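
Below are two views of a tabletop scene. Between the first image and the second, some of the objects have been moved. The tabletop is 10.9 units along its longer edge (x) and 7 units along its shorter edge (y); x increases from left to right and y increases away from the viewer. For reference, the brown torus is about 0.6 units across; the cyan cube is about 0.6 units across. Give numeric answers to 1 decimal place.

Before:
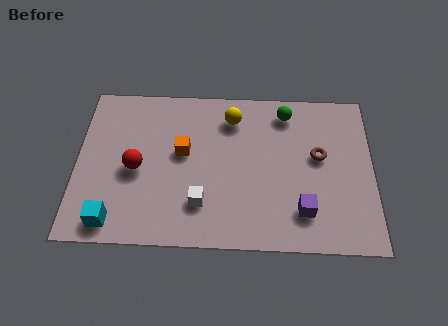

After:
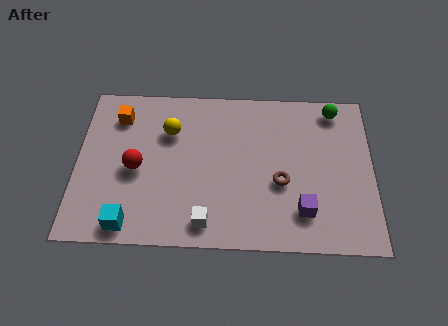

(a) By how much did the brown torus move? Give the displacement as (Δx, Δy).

(-1.4, -1.2)

The brown torus started near (8.9, 4.0) and ended near (7.5, 2.8).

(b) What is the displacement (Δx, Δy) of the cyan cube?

(0.6, -0.1)

From the two frames, the cyan cube sits at roughly (1.4, 0.9) before and (2.0, 0.8) after.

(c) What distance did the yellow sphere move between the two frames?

2.4

From (5.7, 5.6) to (3.4, 4.9), the yellow sphere covered √(2.3² + 0.7²) ≈ 2.4 units.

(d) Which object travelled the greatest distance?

the orange cube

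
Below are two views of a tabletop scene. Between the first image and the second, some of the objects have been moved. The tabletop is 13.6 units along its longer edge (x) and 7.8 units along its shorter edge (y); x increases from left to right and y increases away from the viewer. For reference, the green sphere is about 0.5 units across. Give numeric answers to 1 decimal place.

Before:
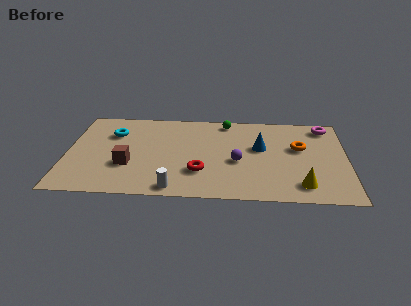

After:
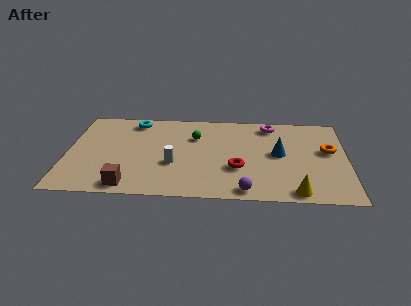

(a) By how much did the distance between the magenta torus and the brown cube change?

-1.5

They were about 10.4 units apart before and 8.9 after — 1.5 units closer together.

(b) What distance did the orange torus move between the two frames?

1.4

From (11.3, 4.7) to (12.7, 4.5), the orange torus covered √(1.4² + 0.2²) ≈ 1.4 units.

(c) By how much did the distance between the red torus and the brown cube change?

+2.0

The distance was about 3.5 in the first image and 5.5 in the second, so they moved 2.0 units further apart.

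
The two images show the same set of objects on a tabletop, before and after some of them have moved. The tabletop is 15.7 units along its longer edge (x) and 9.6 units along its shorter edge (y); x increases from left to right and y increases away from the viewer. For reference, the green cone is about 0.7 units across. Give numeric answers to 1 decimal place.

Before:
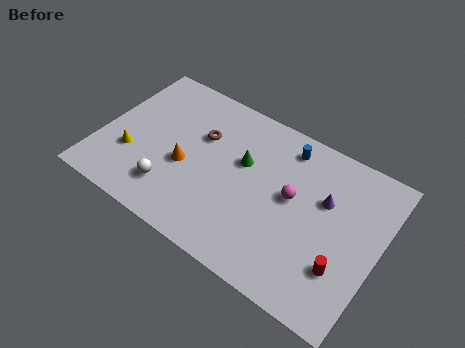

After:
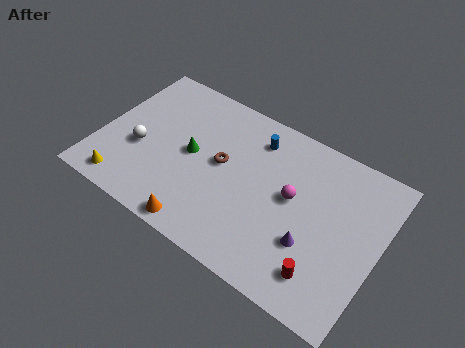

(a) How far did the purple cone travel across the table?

2.9

From (12.5, 6.1) to (12.2, 3.2), the purple cone covered √(0.3² + 2.9²) ≈ 2.9 units.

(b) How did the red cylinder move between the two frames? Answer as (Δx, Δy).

(-0.9, -0.9)

The red cylinder was at about (14.0, 2.8) and moved to about (13.1, 1.9).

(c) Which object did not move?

the magenta sphere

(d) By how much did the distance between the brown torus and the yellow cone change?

+1.6

They were about 4.7 units apart before and 6.3 after — 1.6 units further apart.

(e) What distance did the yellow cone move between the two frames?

2.0

The yellow cone was near (1.9, 3.2) before and (1.9, 1.2) after, so it travelled √(0.0² + 2.0²) ≈ 2.0 units.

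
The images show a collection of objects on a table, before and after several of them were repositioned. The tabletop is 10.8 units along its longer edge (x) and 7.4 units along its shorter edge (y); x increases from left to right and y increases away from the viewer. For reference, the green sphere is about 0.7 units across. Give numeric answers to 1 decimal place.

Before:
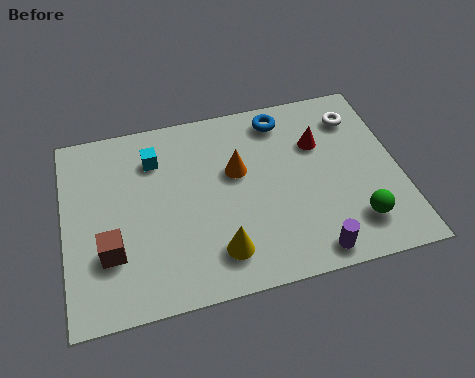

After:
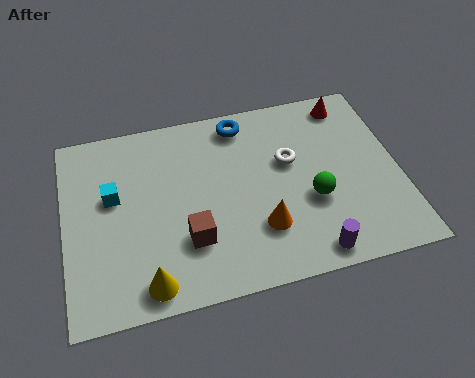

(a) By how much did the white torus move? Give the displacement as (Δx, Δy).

(-2.3, -1.3)

The white torus was at about (9.6, 5.8) and moved to about (7.3, 4.5).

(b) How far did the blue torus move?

1.3

From (7.2, 6.3) to (5.9, 6.4), the blue torus covered √(1.3² + 0.1²) ≈ 1.3 units.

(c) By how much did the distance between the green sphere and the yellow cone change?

+1.3

Before: roughly 4.4 units apart; after: 5.7. That's 1.3 units further apart.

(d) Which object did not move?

the purple cylinder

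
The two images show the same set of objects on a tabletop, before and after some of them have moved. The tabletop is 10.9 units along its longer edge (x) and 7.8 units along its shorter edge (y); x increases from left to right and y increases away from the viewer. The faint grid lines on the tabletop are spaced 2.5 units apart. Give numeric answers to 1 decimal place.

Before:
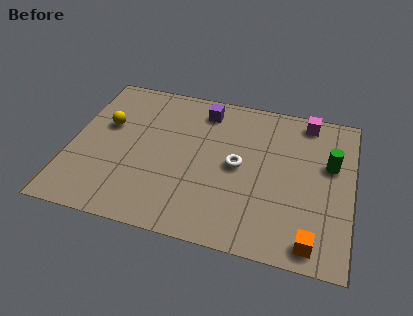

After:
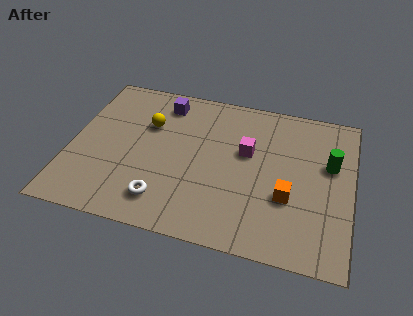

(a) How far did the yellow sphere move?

1.6

From (1.3, 4.8) to (2.9, 5.2), the yellow sphere covered √(1.6² + 0.4²) ≈ 1.6 units.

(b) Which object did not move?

the green cylinder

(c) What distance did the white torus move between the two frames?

3.6

The white torus was near (6.5, 3.9) before and (3.8, 1.5) after, so it travelled √(2.7² + 2.4²) ≈ 3.6 units.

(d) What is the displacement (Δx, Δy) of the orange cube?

(-1.0, 1.9)

The orange cube was at about (9.5, 0.9) and moved to about (8.5, 2.8).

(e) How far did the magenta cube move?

3.1

From (9.0, 6.9) to (6.8, 4.7), the magenta cube covered √(2.2² + 2.2²) ≈ 3.1 units.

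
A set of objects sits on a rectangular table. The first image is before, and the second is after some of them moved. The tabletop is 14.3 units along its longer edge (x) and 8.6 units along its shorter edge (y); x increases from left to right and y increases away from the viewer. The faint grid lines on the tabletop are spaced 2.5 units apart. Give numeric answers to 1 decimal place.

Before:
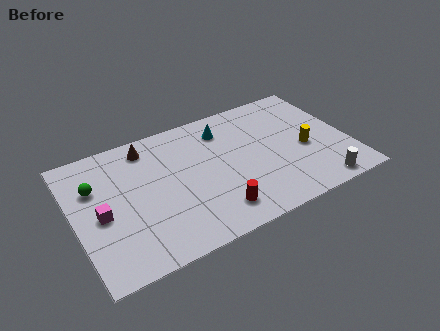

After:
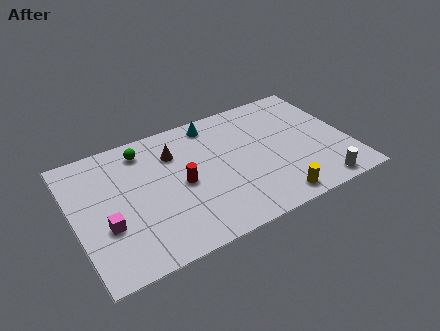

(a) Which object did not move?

the white cylinder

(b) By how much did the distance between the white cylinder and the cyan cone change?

+0.9

Before: roughly 7.2 units apart; after: 8.1. That's 0.9 units further apart.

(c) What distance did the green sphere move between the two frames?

3.0

From (1.2, 5.8) to (3.9, 7.2), the green sphere covered √(2.7² + 1.4²) ≈ 3.0 units.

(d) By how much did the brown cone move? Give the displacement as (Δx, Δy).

(1.3, -1.0)

From the two frames, the brown cone sits at roughly (4.1, 7.3) before and (5.4, 6.3) after.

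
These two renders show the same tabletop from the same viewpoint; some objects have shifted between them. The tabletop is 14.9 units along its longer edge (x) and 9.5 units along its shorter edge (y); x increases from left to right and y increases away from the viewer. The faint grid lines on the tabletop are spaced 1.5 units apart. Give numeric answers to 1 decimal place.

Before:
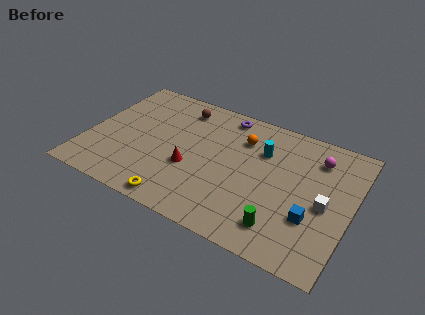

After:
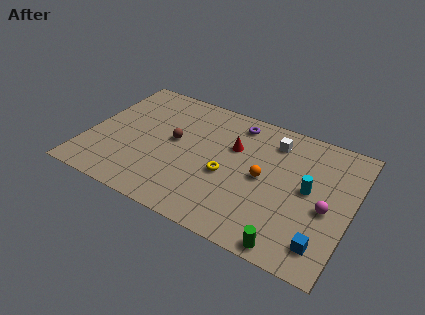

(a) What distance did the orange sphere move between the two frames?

2.7

From (8.5, 7.0) to (10.0, 4.7), the orange sphere covered √(1.5² + 2.3²) ≈ 2.7 units.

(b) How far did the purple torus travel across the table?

0.8

The purple torus moved from about (7.3, 8.4) to (8.0, 8.1), a distance of √(0.7² + 0.3²) ≈ 0.8.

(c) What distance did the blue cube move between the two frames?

1.6

From (12.9, 3.1) to (13.7, 1.7), the blue cube covered √(0.8² + 1.4²) ≈ 1.6 units.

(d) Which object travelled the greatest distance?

the white cube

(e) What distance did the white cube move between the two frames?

4.7

From (13.5, 4.3) to (10.2, 7.6), the white cube covered √(3.3² + 3.3²) ≈ 4.7 units.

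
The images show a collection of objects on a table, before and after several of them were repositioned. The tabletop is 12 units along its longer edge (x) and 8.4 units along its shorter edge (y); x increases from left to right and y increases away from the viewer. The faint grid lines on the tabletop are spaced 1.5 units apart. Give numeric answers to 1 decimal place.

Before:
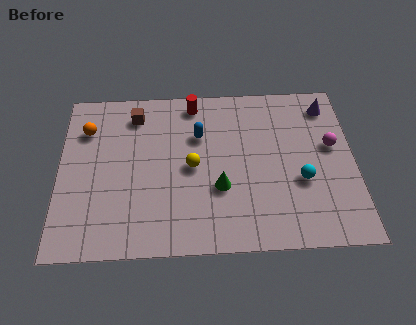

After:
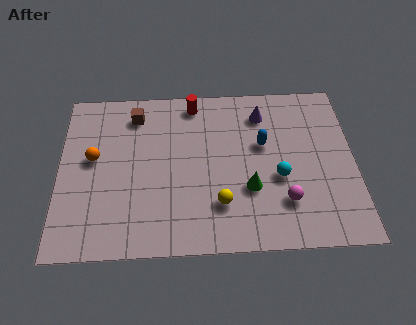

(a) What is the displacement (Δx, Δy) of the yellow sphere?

(1.1, -1.9)

From the two frames, the yellow sphere sits at roughly (5.4, 4.1) before and (6.5, 2.2) after.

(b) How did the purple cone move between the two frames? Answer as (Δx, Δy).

(-2.7, -0.3)

The purple cone was at about (11.0, 7.0) and moved to about (8.3, 6.7).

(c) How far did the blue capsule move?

2.7

The blue capsule moved from about (5.7, 5.7) to (8.3, 5.1), a distance of √(2.6² + 0.6²) ≈ 2.7.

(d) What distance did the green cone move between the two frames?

1.2

From (6.5, 3.0) to (7.7, 2.9), the green cone covered √(1.2² + 0.1²) ≈ 1.2 units.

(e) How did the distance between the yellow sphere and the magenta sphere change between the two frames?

-3.2

The distance was about 5.8 in the first image and 2.6 in the second, so they moved 3.2 units closer together.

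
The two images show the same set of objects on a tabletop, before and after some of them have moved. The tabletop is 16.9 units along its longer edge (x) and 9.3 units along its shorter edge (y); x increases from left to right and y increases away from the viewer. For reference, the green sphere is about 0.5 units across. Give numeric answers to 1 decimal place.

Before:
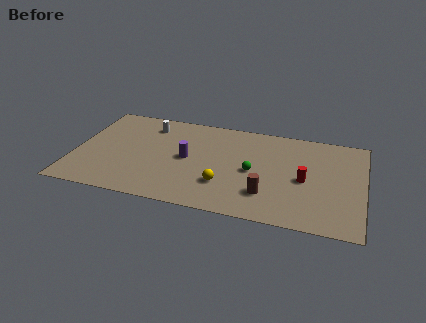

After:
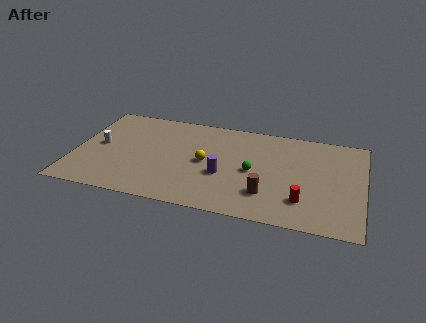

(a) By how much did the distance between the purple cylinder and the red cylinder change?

-2.0

The distance was about 6.9 in the first image and 4.9 in the second, so they moved 2.0 units closer together.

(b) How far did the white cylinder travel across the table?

3.8

The white cylinder was near (4.1, 7.5) before and (1.4, 4.8) after, so it travelled √(2.7² + 2.7²) ≈ 3.8 units.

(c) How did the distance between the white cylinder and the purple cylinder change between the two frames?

+3.7

They were about 3.8 units apart before and 7.5 after — 3.7 units further apart.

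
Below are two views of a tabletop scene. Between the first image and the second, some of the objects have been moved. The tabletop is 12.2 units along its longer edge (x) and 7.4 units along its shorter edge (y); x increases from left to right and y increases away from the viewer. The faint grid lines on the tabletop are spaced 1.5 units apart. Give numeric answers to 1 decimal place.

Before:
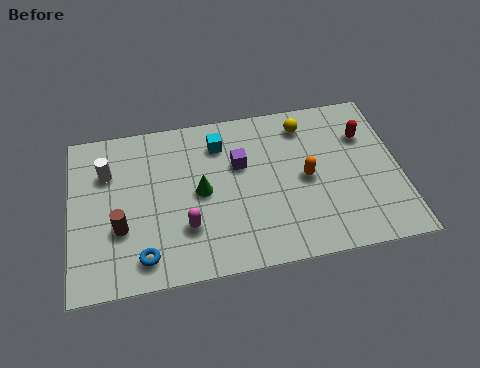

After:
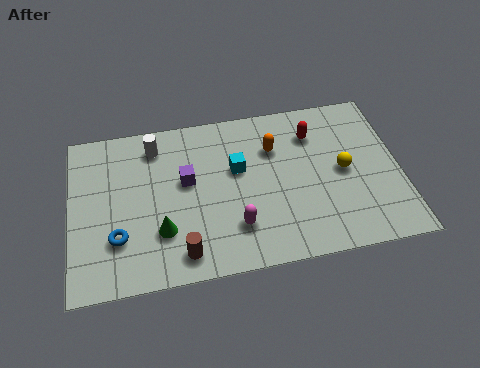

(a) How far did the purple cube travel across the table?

2.0

The purple cube moved from about (6.3, 4.7) to (4.3, 4.3), a distance of √(2.0² + 0.4²) ≈ 2.0.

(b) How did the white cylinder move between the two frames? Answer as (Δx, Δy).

(1.8, 0.9)

The white cylinder was at about (1.4, 5.2) and moved to about (3.2, 6.1).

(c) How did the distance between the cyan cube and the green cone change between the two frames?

+1.5

The distance was about 2.2 in the first image and 3.7 in the second, so they moved 1.5 units further apart.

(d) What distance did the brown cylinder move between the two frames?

2.7

The brown cylinder was near (1.8, 2.6) before and (4.0, 1.1) after, so it travelled √(2.2² + 1.5²) ≈ 2.7 units.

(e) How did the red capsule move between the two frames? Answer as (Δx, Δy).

(-1.9, 0.4)

From the two frames, the red capsule sits at roughly (11.0, 5.2) before and (9.1, 5.6) after.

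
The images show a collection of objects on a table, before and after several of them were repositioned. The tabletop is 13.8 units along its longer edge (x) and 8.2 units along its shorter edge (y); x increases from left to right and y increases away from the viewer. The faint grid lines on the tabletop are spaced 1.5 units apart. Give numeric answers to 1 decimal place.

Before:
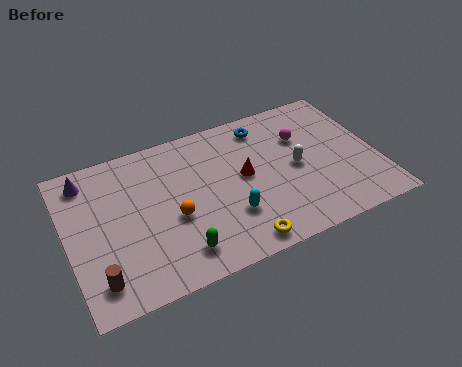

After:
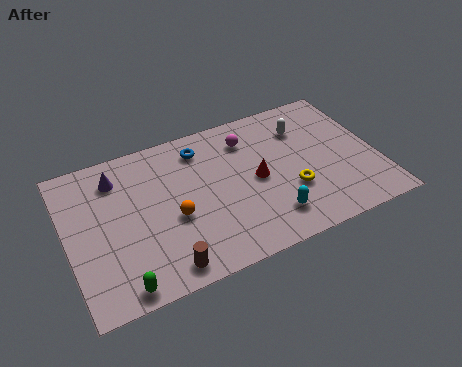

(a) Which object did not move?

the orange sphere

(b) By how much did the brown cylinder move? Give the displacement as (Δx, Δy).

(2.8, -0.5)

The brown cylinder started near (1.1, 1.5) and ended near (3.9, 1.0).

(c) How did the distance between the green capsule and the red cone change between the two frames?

+2.8

The distance was about 4.4 in the first image and 7.2 in the second, so they moved 2.8 units further apart.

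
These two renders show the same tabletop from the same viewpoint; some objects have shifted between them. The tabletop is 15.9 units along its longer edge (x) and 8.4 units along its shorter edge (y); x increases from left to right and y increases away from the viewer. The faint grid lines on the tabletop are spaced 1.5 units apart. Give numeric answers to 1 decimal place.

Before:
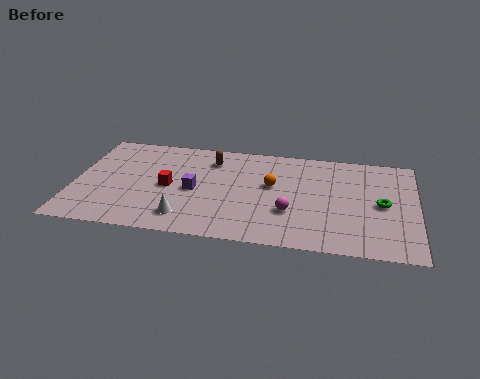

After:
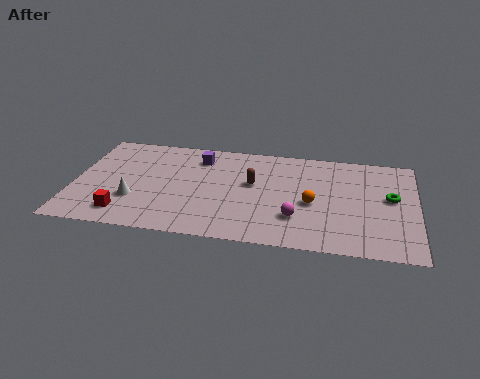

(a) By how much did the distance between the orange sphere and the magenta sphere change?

-0.8

Before: roughly 2.3 units apart; after: 1.5. That's 0.8 units closer together.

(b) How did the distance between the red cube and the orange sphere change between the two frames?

+4.0

They were about 4.9 units apart before and 8.9 after — 4.0 units further apart.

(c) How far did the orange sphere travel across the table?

2.2

The orange sphere was near (9.2, 4.9) before and (11.1, 3.7) after, so it travelled √(1.9² + 1.2²) ≈ 2.2 units.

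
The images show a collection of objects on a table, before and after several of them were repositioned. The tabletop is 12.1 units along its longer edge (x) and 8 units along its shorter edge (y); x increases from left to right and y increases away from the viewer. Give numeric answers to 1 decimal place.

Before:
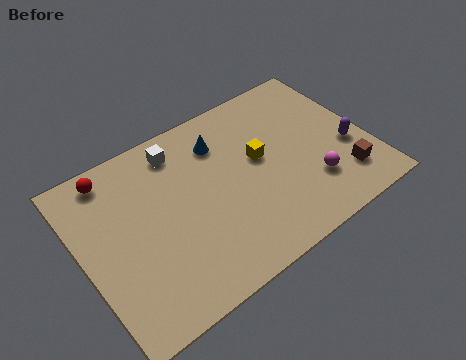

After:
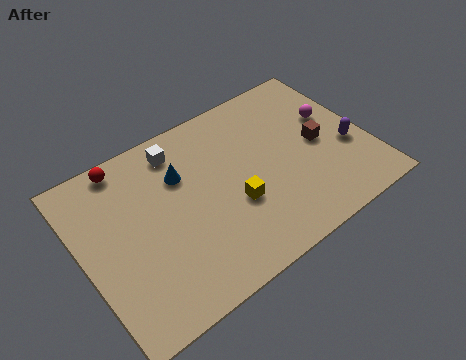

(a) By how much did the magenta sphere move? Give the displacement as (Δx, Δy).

(1.5, 2.7)

The magenta sphere started near (9.4, 2.2) and ended near (10.9, 4.9).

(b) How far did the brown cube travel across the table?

2.2

The brown cube moved from about (10.7, 1.8) to (10.1, 3.9), a distance of √(0.6² + 2.1²) ≈ 2.2.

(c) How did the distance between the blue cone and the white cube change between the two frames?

-0.6

They were about 1.8 units apart before and 1.2 after — 0.6 units closer together.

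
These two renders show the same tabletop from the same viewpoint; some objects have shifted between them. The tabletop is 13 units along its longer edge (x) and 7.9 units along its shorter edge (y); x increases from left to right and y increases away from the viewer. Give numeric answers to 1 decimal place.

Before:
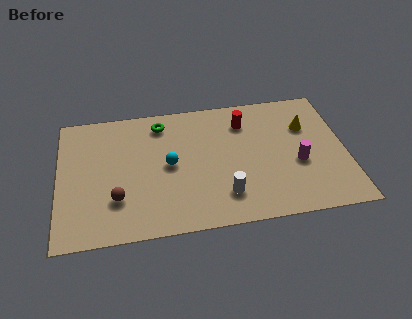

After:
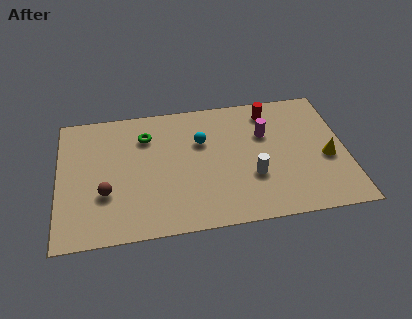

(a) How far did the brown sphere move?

0.6

The brown sphere moved from about (2.6, 2.3) to (2.1, 2.7), a distance of √(0.5² + 0.4²) ≈ 0.6.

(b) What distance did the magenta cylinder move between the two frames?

2.4

The magenta cylinder was near (10.8, 3.2) before and (9.4, 5.2) after, so it travelled √(1.4² + 2.0²) ≈ 2.4 units.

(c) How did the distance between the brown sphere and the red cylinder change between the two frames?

+1.5

The distance was about 7.0 in the first image and 8.5 in the second, so they moved 1.5 units further apart.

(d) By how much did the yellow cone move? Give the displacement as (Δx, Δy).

(0.8, -2.1)

From the two frames, the yellow cone sits at roughly (11.3, 5.4) before and (12.1, 3.3) after.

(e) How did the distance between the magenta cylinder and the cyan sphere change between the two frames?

-3.0

They were about 5.9 units apart before and 2.9 after — 3.0 units closer together.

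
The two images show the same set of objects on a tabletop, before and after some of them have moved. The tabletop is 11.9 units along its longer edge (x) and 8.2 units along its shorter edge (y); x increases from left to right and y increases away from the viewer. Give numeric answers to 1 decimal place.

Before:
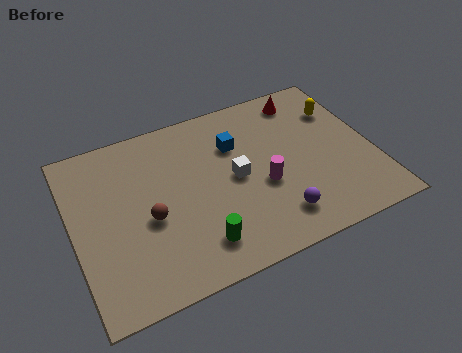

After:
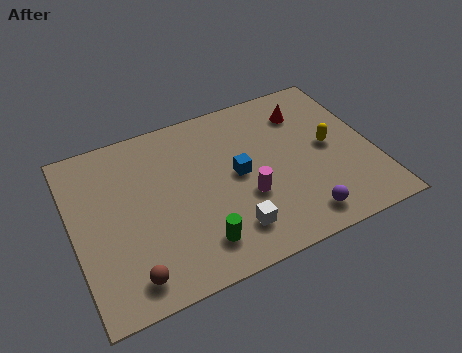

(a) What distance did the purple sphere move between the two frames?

1.0

The purple sphere moved from about (7.7, 1.6) to (8.6, 1.2), a distance of √(0.9² + 0.4²) ≈ 1.0.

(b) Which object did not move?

the green cylinder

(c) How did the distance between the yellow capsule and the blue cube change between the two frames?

-0.6

They were about 4.3 units apart before and 3.7 after — 0.6 units closer together.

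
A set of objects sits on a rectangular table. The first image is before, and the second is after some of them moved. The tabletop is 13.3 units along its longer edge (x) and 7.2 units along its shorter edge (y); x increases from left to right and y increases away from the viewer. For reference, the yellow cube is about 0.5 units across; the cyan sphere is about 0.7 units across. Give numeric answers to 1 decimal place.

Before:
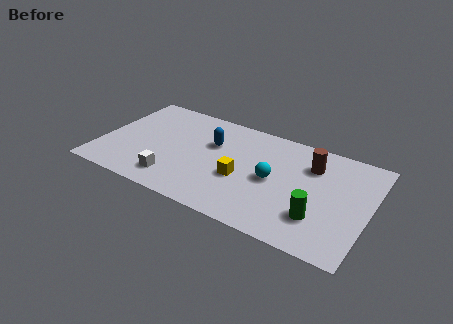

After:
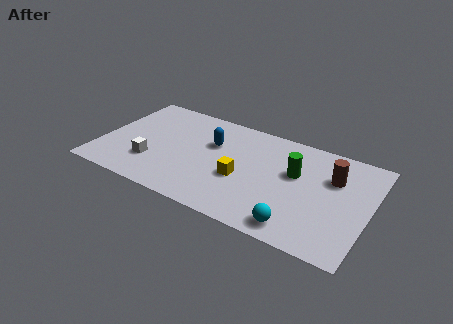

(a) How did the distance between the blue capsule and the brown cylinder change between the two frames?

+1.1

Before: roughly 4.9 units apart; after: 6.0. That's 1.1 units further apart.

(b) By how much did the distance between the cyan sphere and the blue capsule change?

+2.6

They were about 3.4 units apart before and 6.0 after — 2.6 units further apart.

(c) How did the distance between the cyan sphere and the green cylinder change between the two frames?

+0.6

Before: roughly 2.8 units apart; after: 3.4. That's 0.6 units further apart.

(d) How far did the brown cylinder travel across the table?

1.2

From (10.3, 5.3) to (11.4, 4.9), the brown cylinder covered √(1.1² + 0.4²) ≈ 1.2 units.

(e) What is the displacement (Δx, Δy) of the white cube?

(-1.2, 0.7)

The white cube was at about (3.9, 1.4) and moved to about (2.7, 2.1).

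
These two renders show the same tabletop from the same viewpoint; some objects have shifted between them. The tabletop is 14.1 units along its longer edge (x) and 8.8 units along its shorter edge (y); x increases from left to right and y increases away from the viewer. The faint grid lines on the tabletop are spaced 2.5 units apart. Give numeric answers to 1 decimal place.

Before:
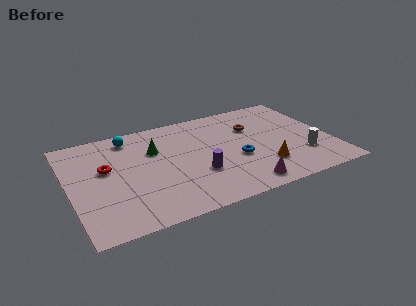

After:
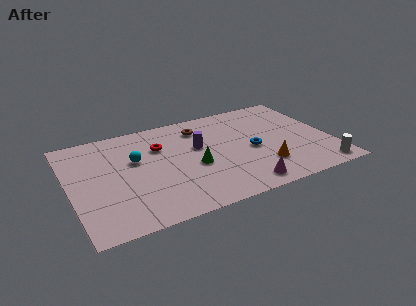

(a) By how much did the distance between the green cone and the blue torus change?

-1.6

They were about 4.8 units apart before and 3.2 after — 1.6 units closer together.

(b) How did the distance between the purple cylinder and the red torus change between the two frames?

-3.0

The distance was about 5.2 in the first image and 2.2 in the second, so they moved 3.0 units closer together.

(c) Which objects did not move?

the orange cone and the magenta cone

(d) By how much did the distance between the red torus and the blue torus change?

-1.9

The distance was about 7.1 in the first image and 5.2 in the second, so they moved 1.9 units closer together.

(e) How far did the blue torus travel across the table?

1.0

From (8.9, 3.5) to (9.8, 4.0), the blue torus covered √(0.9² + 0.5²) ≈ 1.0 units.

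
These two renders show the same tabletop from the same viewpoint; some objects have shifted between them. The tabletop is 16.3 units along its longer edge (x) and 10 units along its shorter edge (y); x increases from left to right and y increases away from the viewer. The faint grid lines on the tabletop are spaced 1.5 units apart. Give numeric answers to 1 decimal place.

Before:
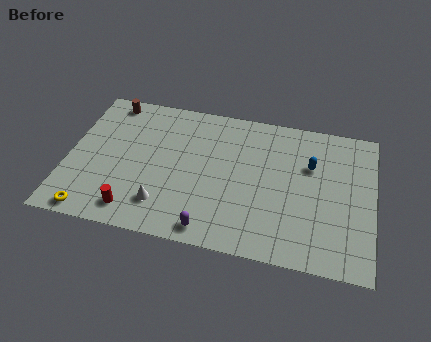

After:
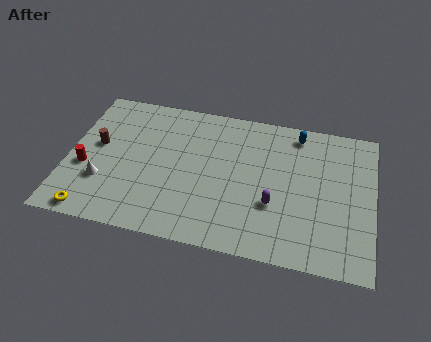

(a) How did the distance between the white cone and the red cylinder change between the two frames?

-0.4

The distance was about 1.7 in the first image and 1.3 in the second, so they moved 0.4 units closer together.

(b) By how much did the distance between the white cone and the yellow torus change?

-1.7

The distance was about 3.9 in the first image and 2.2 in the second, so they moved 1.7 units closer together.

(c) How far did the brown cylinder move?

3.3

The brown cylinder was near (1.9, 8.9) before and (1.5, 5.6) after, so it travelled √(0.4² + 3.3²) ≈ 3.3 units.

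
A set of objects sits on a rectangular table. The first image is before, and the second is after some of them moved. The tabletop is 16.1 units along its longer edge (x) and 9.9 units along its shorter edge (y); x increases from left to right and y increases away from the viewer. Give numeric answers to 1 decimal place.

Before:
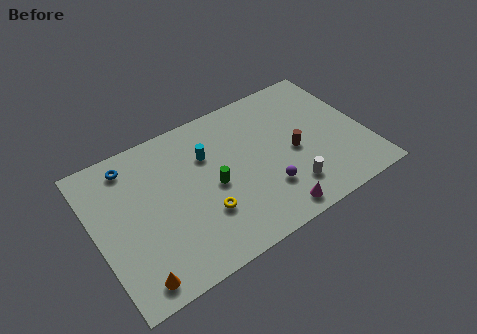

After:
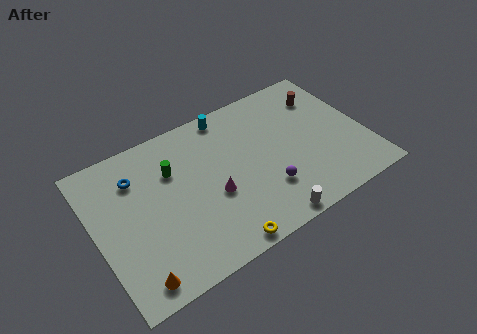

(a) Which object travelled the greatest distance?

the magenta cone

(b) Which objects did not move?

the orange cone and the purple sphere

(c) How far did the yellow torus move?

2.4

The yellow torus was near (6.1, 3.1) before and (6.6, 0.8) after, so it travelled √(0.5² + 2.3²) ≈ 2.4 units.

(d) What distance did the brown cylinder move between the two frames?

3.8

The brown cylinder moved from about (11.8, 4.5) to (14.2, 7.5), a distance of √(2.4² + 3.0²) ≈ 3.8.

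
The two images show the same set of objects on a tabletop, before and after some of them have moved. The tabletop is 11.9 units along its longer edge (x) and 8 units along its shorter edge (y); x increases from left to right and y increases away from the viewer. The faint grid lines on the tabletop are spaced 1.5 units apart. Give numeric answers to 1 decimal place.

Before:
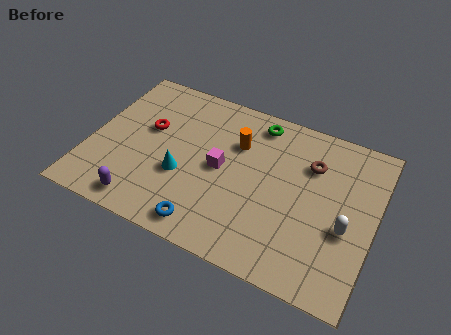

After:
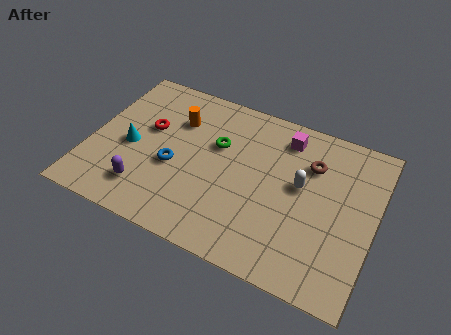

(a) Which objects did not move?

the red torus and the brown torus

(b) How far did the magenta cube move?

3.5

The magenta cube moved from about (5.5, 4.0) to (7.9, 6.6), a distance of √(2.4² + 2.6²) ≈ 3.5.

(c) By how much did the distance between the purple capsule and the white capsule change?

-1.7

Before: roughly 8.5 units apart; after: 6.8. That's 1.7 units closer together.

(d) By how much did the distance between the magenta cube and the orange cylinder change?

+3.0

Before: roughly 1.6 units apart; after: 4.6. That's 3.0 units further apart.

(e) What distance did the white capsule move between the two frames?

2.4

The white capsule was near (10.8, 3.2) before and (8.8, 4.5) after, so it travelled √(2.0² + 1.3²) ≈ 2.4 units.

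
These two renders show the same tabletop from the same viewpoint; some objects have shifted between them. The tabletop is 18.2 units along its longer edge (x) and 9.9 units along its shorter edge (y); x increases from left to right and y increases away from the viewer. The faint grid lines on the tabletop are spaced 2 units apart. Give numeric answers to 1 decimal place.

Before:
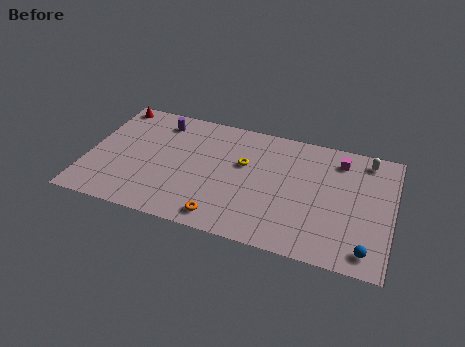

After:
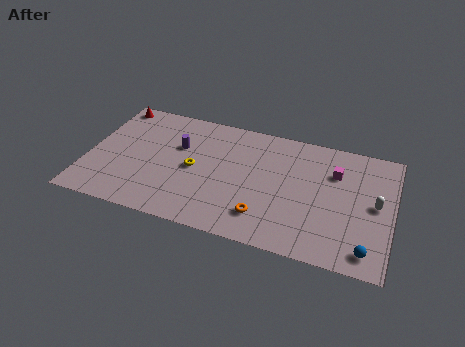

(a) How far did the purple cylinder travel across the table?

2.2

The purple cylinder moved from about (4.0, 8.2) to (5.3, 6.4), a distance of √(1.3² + 1.8²) ≈ 2.2.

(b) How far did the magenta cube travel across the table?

1.1

The magenta cube was near (14.9, 8.1) before and (14.7, 7.0) after, so it travelled √(0.2² + 1.1²) ≈ 1.1 units.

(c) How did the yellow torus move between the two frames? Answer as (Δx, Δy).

(-2.9, -1.3)

The yellow torus started near (9.3, 6.1) and ended near (6.4, 4.8).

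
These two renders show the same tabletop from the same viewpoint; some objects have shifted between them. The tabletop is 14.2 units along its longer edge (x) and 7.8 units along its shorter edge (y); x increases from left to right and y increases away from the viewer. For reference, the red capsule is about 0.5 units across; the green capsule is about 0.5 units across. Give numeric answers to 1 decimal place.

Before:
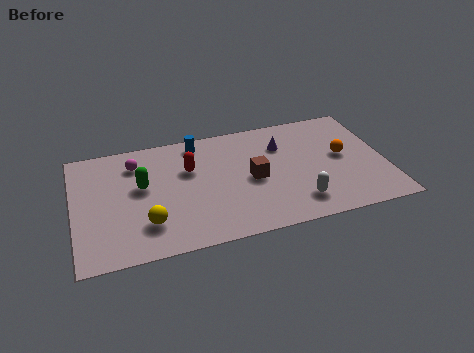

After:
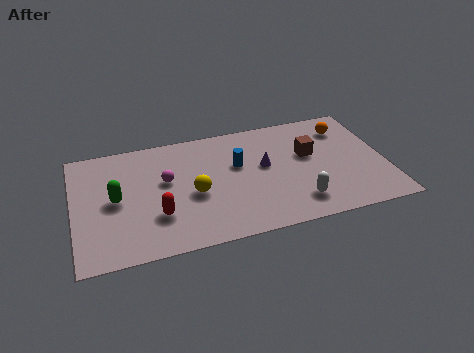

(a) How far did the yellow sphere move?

2.6

The yellow sphere was near (3.2, 2.0) before and (5.4, 3.4) after, so it travelled √(2.2² + 1.4²) ≈ 2.6 units.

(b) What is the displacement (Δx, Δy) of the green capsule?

(-1.2, -0.6)

The green capsule was at about (3.1, 4.5) and moved to about (1.9, 3.9).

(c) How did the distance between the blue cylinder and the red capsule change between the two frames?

+2.7

Before: roughly 1.8 units apart; after: 4.5. That's 2.7 units further apart.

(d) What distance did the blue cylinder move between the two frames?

2.6

From (5.8, 6.8) to (7.5, 4.8), the blue cylinder covered √(1.7² + 2.0²) ≈ 2.6 units.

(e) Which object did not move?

the white capsule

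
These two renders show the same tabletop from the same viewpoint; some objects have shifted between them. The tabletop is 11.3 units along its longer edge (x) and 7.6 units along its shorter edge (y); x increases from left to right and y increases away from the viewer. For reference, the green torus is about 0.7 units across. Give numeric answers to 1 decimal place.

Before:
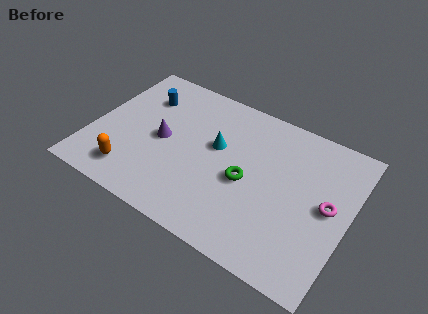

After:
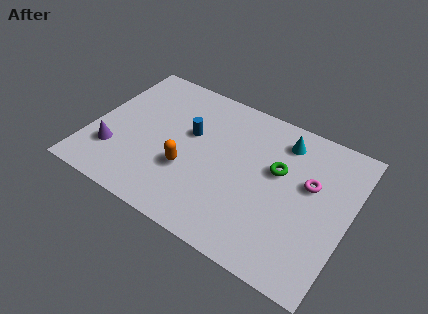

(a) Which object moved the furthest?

the cyan cone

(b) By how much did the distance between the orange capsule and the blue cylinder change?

-2.3

They were about 4.2 units apart before and 1.9 after — 2.3 units closer together.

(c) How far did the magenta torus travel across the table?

1.1

From (10.4, 3.9) to (9.5, 4.6), the magenta torus covered √(0.9² + 0.7²) ≈ 1.1 units.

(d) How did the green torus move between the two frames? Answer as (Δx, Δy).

(1.2, 1.2)

The green torus started near (6.9, 3.4) and ended near (8.1, 4.6).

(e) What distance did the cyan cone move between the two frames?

3.2

The cyan cone was near (5.4, 4.5) before and (8.1, 6.2) after, so it travelled √(2.7² + 1.7²) ≈ 3.2 units.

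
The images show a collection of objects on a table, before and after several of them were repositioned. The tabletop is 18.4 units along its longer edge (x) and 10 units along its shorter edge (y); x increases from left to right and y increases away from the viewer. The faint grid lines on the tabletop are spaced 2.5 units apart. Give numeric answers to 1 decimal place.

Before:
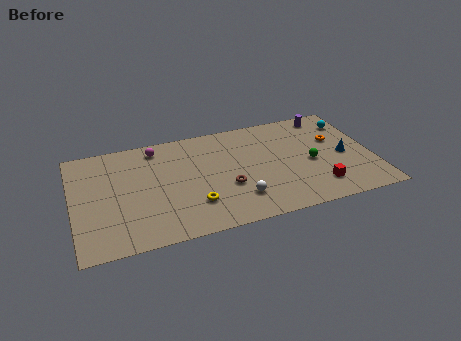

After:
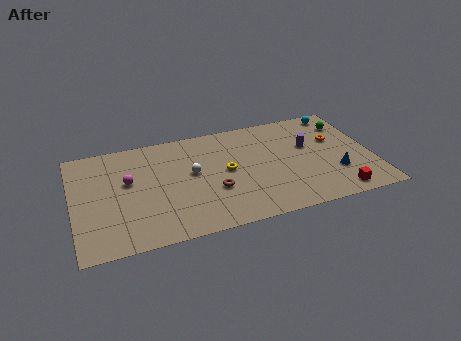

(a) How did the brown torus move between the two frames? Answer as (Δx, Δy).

(-0.8, -0.1)

From the two frames, the brown torus sits at roughly (9.3, 3.7) before and (8.5, 3.6) after.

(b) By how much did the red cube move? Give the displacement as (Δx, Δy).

(1.1, -0.9)

From the two frames, the red cube sits at roughly (14.8, 2.1) before and (15.9, 1.2) after.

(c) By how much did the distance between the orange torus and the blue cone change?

+1.5

Before: roughly 1.7 units apart; after: 3.2. That's 1.5 units further apart.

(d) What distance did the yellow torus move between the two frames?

3.3

From (7.2, 2.7) to (9.4, 5.2), the yellow torus covered √(2.2² + 2.5²) ≈ 3.3 units.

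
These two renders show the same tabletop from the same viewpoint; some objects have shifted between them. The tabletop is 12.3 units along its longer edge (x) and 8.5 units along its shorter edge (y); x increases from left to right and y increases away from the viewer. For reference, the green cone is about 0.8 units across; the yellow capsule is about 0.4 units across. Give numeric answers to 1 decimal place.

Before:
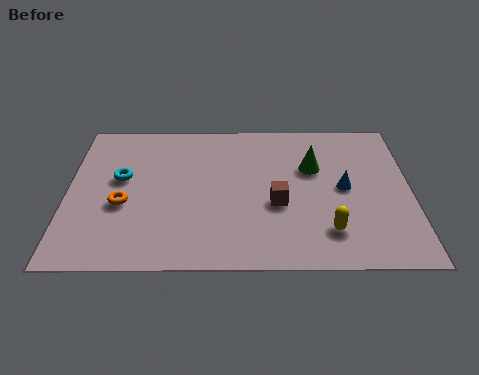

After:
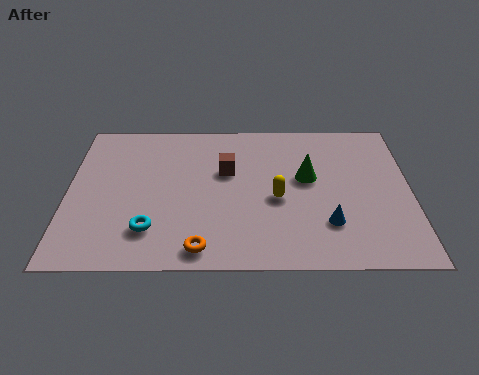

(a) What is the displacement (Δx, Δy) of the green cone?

(-0.2, -0.6)

From the two frames, the green cone sits at roughly (8.8, 5.5) before and (8.6, 4.9) after.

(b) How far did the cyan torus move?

3.1

From (1.9, 4.9) to (3.0, 2.0), the cyan torus covered √(1.1² + 2.9²) ≈ 3.1 units.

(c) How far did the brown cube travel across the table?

2.6

The brown cube was near (7.5, 3.4) before and (5.7, 5.3) after, so it travelled √(1.8² + 1.9²) ≈ 2.6 units.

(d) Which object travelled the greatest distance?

the orange torus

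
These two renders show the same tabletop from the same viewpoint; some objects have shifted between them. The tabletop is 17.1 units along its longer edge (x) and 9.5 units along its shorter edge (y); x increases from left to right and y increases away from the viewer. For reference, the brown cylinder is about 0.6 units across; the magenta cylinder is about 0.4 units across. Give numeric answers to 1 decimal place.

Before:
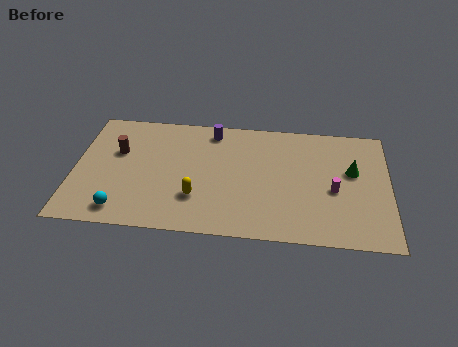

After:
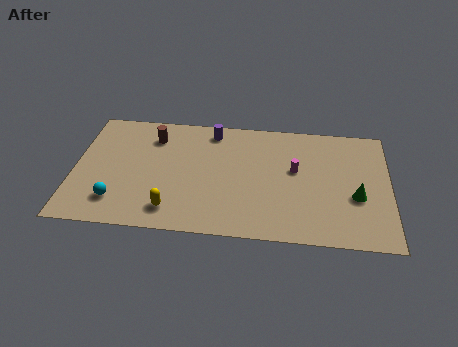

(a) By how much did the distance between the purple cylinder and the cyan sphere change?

-0.4

The distance was about 8.3 in the first image and 7.9 in the second, so they moved 0.4 units closer together.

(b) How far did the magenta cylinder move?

2.5

From (14.1, 4.1) to (12.0, 5.5), the magenta cylinder covered √(2.1² + 1.4²) ≈ 2.5 units.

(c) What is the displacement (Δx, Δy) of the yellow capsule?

(-1.3, -1.1)

From the two frames, the yellow capsule sits at roughly (6.7, 2.8) before and (5.4, 1.7) after.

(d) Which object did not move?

the purple cylinder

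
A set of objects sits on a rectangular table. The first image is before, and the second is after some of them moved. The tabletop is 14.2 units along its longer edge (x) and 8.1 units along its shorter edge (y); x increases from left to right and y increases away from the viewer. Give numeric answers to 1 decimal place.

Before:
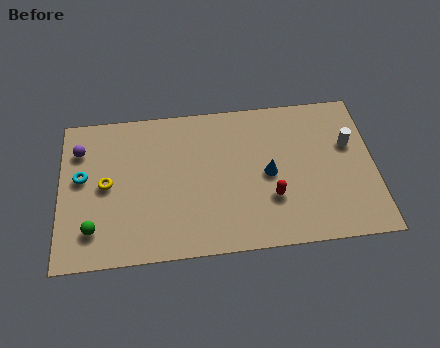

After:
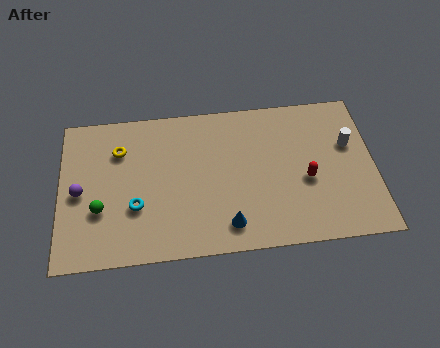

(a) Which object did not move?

the white cylinder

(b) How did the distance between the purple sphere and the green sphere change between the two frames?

-3.0

Before: roughly 4.3 units apart; after: 1.3. That's 3.0 units closer together.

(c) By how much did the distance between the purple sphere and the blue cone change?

-1.8

The distance was about 8.8 in the first image and 7.0 in the second, so they moved 1.8 units closer together.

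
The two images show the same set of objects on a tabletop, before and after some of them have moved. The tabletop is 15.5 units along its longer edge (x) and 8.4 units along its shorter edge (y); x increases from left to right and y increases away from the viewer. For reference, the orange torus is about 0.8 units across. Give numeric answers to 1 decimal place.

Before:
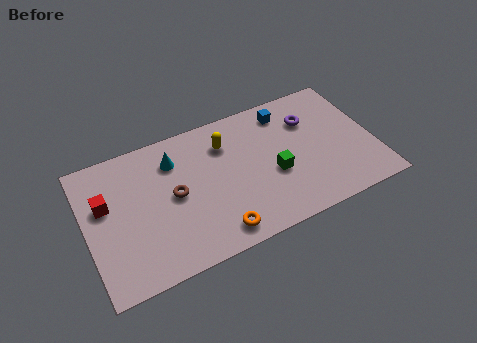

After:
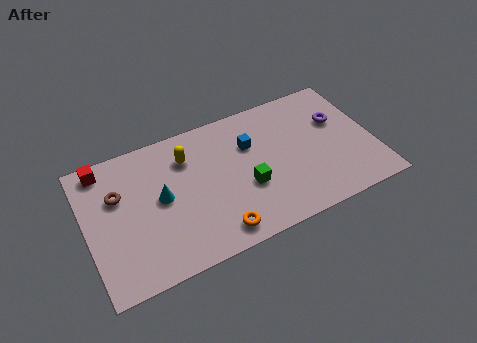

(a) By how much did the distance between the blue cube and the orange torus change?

-2.2

Before: roughly 7.3 units apart; after: 5.1. That's 2.2 units closer together.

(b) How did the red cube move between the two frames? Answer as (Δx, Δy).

(0.1, 2.2)

The red cube was at about (1.1, 5.2) and moved to about (1.2, 7.4).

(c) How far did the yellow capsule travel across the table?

2.1

From (7.7, 6.3) to (5.6, 6.3), the yellow capsule covered √(2.1² + 0.0²) ≈ 2.1 units.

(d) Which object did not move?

the orange torus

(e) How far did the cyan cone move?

2.2

From (4.9, 6.4) to (4.0, 4.4), the cyan cone covered √(0.9² + 2.0²) ≈ 2.2 units.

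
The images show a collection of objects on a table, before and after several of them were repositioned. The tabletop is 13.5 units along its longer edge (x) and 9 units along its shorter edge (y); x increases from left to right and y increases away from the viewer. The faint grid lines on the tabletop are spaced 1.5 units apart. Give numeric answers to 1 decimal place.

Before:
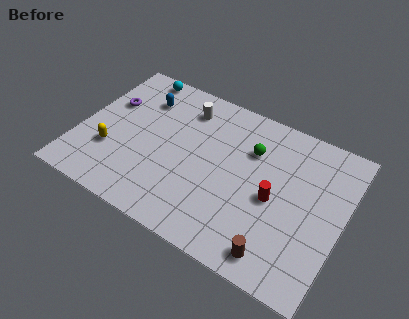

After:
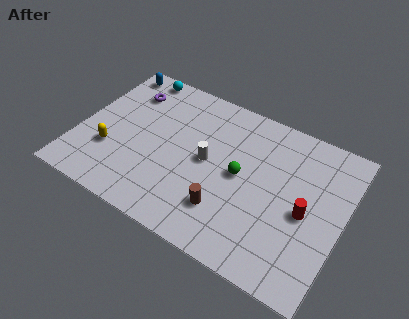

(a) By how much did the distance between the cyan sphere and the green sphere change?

+0.4

They were about 6.7 units apart before and 7.1 after — 0.4 units further apart.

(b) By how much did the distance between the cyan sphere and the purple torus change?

-1.3

They were about 2.6 units apart before and 1.3 after — 1.3 units closer together.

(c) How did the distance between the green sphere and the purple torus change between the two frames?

-0.7

Before: roughly 7.4 units apart; after: 6.7. That's 0.7 units closer together.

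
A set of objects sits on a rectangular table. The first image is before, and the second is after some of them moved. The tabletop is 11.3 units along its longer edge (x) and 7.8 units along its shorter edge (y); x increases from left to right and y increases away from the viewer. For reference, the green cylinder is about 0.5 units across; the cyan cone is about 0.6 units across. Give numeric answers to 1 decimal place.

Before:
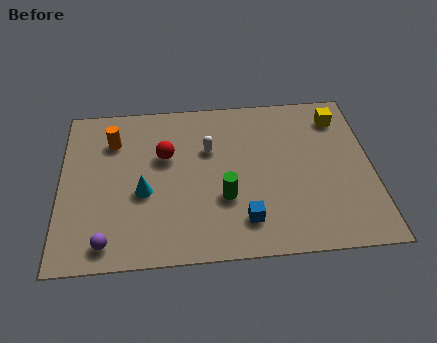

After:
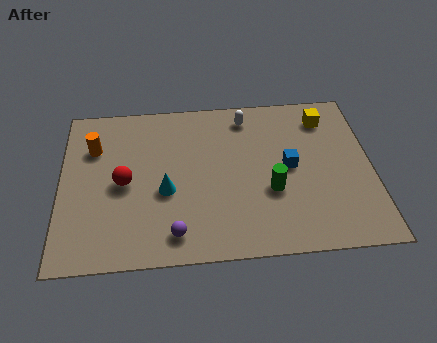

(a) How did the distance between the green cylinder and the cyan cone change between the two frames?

+0.9

Before: roughly 2.9 units apart; after: 3.8. That's 0.9 units further apart.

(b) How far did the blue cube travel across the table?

2.9

The blue cube moved from about (6.6, 1.6) to (8.3, 4.0), a distance of √(1.7² + 2.4²) ≈ 2.9.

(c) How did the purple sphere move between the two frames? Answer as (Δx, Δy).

(2.4, 0.2)

The purple sphere started near (1.7, 1.0) and ended near (4.1, 1.2).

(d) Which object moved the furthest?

the blue cube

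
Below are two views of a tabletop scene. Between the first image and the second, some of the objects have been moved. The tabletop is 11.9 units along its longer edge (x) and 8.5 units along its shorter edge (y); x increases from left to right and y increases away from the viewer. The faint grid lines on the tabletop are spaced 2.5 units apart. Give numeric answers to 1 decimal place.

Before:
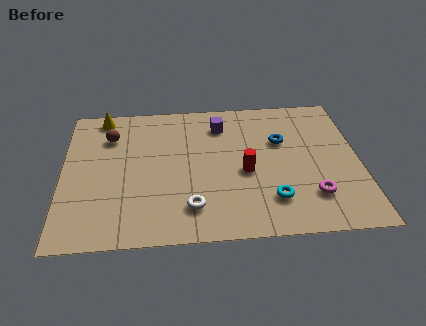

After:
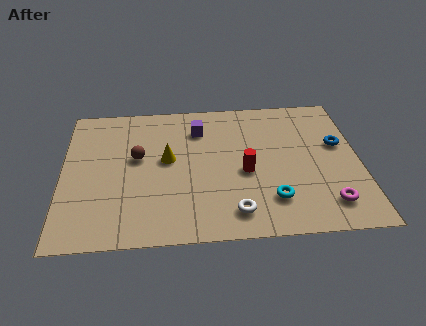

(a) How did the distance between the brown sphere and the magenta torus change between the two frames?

-0.8

Before: roughly 9.0 units apart; after: 8.2. That's 0.8 units closer together.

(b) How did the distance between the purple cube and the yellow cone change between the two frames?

-2.7

The distance was about 4.9 in the first image and 2.2 in the second, so they moved 2.7 units closer together.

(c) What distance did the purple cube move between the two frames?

0.9

The purple cube was near (6.4, 6.7) before and (5.5, 6.5) after, so it travelled √(0.9² + 0.2²) ≈ 0.9 units.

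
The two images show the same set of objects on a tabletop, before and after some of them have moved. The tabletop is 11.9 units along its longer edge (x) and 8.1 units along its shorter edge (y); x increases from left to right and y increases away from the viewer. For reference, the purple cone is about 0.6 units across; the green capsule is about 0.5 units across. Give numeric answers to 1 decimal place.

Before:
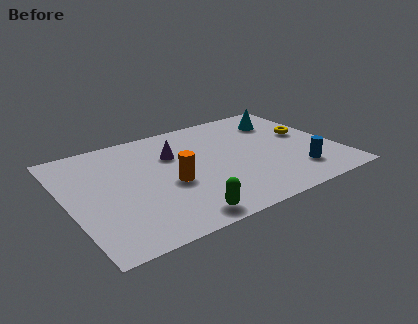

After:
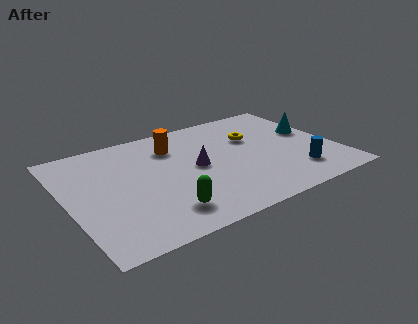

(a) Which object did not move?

the blue cylinder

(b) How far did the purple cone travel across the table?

1.6

The purple cone moved from about (4.9, 5.5) to (5.7, 4.1), a distance of √(0.8² + 1.4²) ≈ 1.6.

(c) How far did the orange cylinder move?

2.8

The orange cylinder moved from about (4.4, 3.4) to (5.0, 6.1), a distance of √(0.6² + 2.7²) ≈ 2.8.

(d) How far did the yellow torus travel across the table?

2.4

The yellow torus was near (10.8, 4.6) before and (8.5, 5.3) after, so it travelled √(2.3² + 0.7²) ≈ 2.4 units.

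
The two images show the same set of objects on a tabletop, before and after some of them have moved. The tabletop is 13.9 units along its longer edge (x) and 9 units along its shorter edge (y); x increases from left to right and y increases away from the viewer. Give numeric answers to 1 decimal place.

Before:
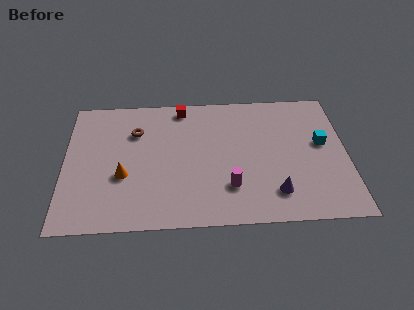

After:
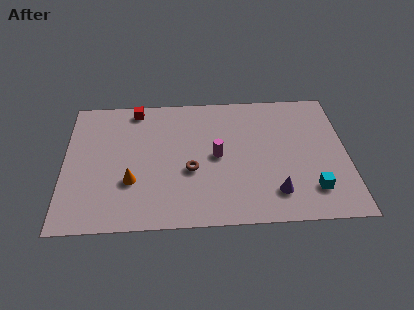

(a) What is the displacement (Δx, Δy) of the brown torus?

(2.7, -2.8)

The brown torus was at about (3.5, 6.4) and moved to about (6.2, 3.6).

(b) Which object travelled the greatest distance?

the brown torus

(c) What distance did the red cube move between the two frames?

2.3

The red cube moved from about (5.8, 8.0) to (3.5, 8.0), a distance of √(2.3² + 0.0²) ≈ 2.3.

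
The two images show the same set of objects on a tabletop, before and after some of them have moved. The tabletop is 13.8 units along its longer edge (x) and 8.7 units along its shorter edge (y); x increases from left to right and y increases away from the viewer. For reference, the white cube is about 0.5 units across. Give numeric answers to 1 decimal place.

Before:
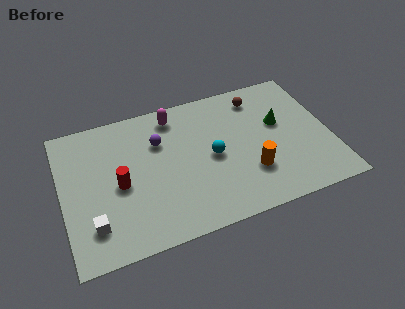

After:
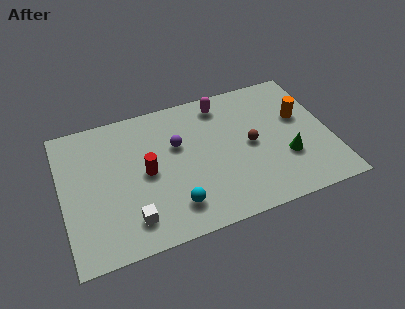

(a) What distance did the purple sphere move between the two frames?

1.0

The purple sphere moved from about (5.1, 6.0) to (6.0, 5.5), a distance of √(0.9² + 0.5²) ≈ 1.0.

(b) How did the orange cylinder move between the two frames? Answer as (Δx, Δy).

(2.9, 2.7)

The orange cylinder was at about (9.5, 2.6) and moved to about (12.4, 5.3).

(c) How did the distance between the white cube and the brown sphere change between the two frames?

-3.5

Before: roughly 10.4 units apart; after: 6.9. That's 3.5 units closer together.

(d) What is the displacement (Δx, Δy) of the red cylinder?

(1.4, 0.3)

From the two frames, the red cylinder sits at roughly (2.9, 4.0) before and (4.3, 4.3) after.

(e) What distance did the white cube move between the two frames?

1.9

From (1.4, 2.0) to (3.3, 1.7), the white cube covered √(1.9² + 0.3²) ≈ 1.9 units.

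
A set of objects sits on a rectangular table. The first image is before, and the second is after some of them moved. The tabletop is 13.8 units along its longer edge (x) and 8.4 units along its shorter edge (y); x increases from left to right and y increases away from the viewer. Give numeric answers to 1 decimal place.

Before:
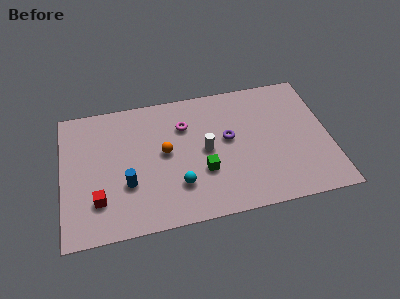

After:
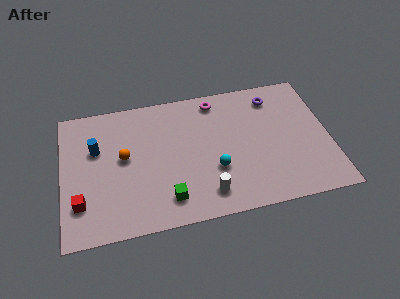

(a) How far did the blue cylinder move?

2.9

The blue cylinder moved from about (3.3, 2.9) to (1.8, 5.4), a distance of √(1.5² + 2.5²) ≈ 2.9.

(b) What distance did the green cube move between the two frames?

2.3

The green cube moved from about (7.2, 2.9) to (5.3, 1.6), a distance of √(1.9² + 1.3²) ≈ 2.3.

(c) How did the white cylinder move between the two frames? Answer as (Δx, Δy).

(-0.1, -2.7)

The white cylinder started near (7.4, 4.2) and ended near (7.3, 1.5).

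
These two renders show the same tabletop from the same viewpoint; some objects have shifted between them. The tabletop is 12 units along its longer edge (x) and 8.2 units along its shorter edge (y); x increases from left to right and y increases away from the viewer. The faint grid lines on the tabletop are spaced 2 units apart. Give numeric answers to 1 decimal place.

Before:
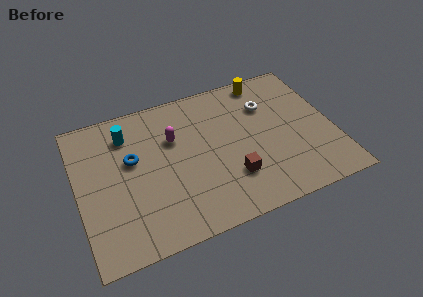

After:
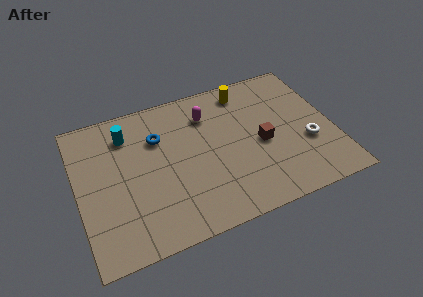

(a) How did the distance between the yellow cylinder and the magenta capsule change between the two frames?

-2.9

They were about 5.0 units apart before and 2.1 after — 2.9 units closer together.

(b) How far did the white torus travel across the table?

3.2

From (9.1, 5.8) to (10.7, 3.0), the white torus covered √(1.6² + 2.8²) ≈ 3.2 units.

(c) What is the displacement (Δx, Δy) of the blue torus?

(1.3, 0.8)

The blue torus started near (2.6, 4.9) and ended near (3.9, 5.7).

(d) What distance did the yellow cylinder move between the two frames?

1.0

The yellow cylinder moved from about (9.2, 7.3) to (8.2, 7.0), a distance of √(1.0² + 0.3²) ≈ 1.0.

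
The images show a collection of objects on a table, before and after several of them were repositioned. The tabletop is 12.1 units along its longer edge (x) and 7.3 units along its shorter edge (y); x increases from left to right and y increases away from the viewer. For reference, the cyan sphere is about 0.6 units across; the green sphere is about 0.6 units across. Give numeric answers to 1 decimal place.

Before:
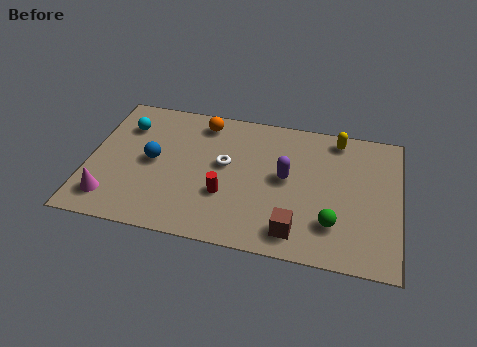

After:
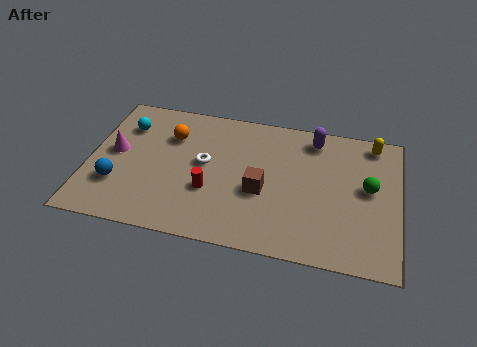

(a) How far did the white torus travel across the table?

0.8

The white torus was near (5.3, 4.1) before and (4.5, 4.0) after, so it travelled √(0.8² + 0.1²) ≈ 0.8 units.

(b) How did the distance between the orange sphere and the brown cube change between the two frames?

-2.0

The distance was about 6.3 in the first image and 4.3 in the second, so they moved 2.0 units closer together.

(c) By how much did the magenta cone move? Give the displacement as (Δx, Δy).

(0.0, 2.5)

The magenta cone was at about (1.0, 1.4) and moved to about (1.0, 3.9).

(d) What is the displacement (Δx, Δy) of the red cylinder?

(-0.6, 0.1)

From the two frames, the red cylinder sits at roughly (5.4, 2.5) before and (4.8, 2.6) after.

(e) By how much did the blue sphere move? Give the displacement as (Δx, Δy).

(-1.3, -1.5)

The blue sphere was at about (2.5, 3.7) and moved to about (1.2, 2.2).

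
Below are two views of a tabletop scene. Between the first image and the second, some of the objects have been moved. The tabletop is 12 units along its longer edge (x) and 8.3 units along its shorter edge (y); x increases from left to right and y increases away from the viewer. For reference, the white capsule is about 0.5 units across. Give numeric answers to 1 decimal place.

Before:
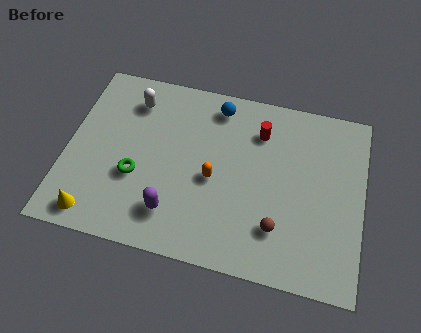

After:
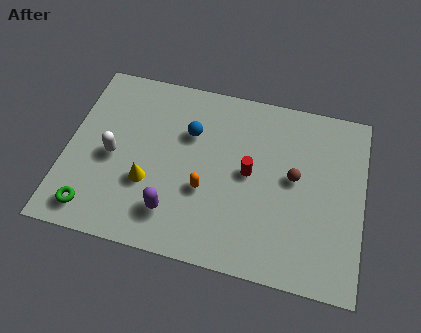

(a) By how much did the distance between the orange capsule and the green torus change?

+1.6

Before: roughly 3.2 units apart; after: 4.8. That's 1.6 units further apart.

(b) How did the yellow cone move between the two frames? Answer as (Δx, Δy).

(2.0, 1.9)

The yellow cone was at about (1.4, 1.0) and moved to about (3.4, 2.9).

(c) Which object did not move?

the purple capsule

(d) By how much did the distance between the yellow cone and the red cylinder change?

-4.0

The distance was about 8.2 in the first image and 4.2 in the second, so they moved 4.0 units closer together.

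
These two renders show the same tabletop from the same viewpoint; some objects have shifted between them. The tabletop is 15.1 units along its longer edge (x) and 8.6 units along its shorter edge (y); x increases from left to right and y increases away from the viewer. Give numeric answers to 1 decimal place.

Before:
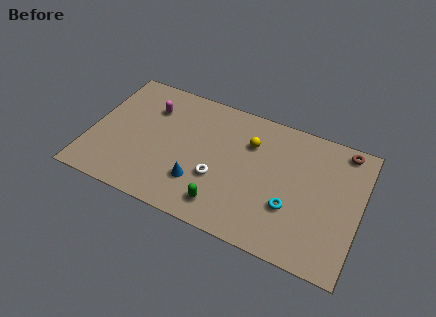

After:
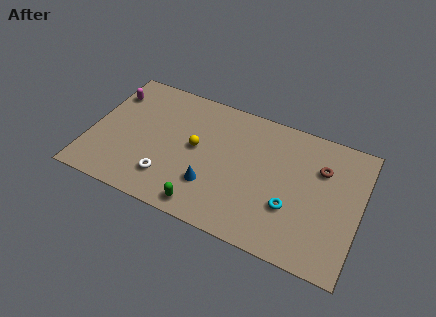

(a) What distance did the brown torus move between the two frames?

2.0

The brown torus was near (13.9, 7.7) before and (12.8, 6.0) after, so it travelled √(1.1² + 1.7²) ≈ 2.0 units.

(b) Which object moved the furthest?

the yellow sphere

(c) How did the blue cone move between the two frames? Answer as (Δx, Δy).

(0.7, 0.1)

The blue cone started near (6.3, 2.4) and ended near (7.0, 2.5).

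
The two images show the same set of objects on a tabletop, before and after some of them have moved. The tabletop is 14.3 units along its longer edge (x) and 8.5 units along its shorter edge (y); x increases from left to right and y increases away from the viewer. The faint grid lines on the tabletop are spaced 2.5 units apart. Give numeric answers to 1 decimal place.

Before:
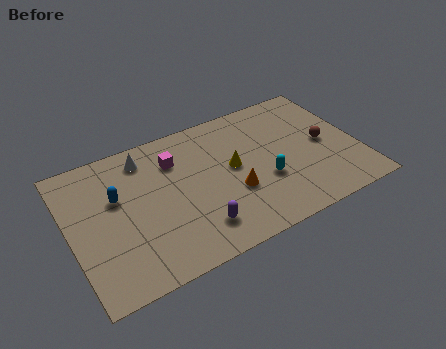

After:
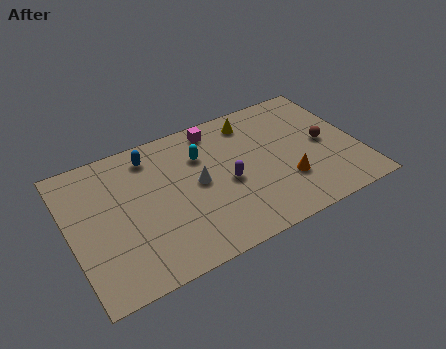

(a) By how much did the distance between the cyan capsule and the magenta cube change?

-3.5

Before: roughly 5.2 units apart; after: 1.7. That's 3.5 units closer together.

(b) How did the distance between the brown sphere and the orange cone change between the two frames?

-2.2

Before: roughly 4.9 units apart; after: 2.7. That's 2.2 units closer together.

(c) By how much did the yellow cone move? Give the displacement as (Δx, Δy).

(1.3, 2.5)

The yellow cone started near (8.1, 4.6) and ended near (9.4, 7.1).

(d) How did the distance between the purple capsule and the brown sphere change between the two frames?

-2.2

Before: roughly 7.2 units apart; after: 5.0. That's 2.2 units closer together.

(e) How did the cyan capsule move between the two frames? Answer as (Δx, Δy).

(-2.8, 2.9)

The cyan capsule was at about (9.5, 3.1) and moved to about (6.7, 6.0).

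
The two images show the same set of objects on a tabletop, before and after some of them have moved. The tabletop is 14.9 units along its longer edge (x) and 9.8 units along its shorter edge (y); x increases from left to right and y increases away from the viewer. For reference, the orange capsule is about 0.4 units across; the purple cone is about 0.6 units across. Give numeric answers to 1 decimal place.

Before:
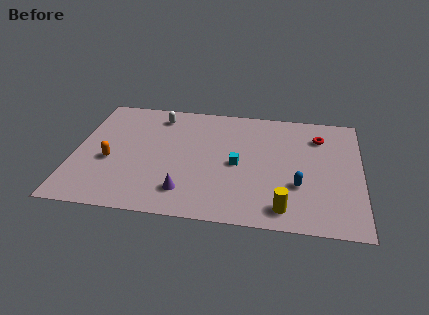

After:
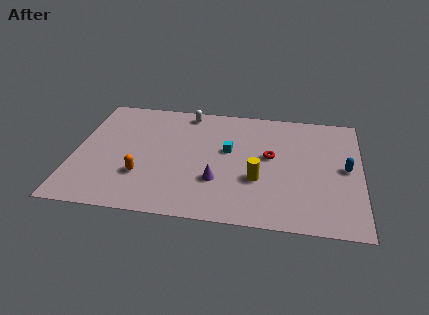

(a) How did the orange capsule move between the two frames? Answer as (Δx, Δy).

(1.7, -1.0)

From the two frames, the orange capsule sits at roughly (1.9, 4.0) before and (3.6, 3.0) after.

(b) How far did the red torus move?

3.2

From (12.7, 7.5) to (10.2, 5.5), the red torus covered √(2.5² + 2.0²) ≈ 3.2 units.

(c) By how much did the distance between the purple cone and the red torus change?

-5.1

They were about 8.7 units apart before and 3.6 after — 5.1 units closer together.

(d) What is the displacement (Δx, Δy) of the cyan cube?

(-0.5, 1.1)

The cyan cube started near (8.5, 4.6) and ended near (8.0, 5.7).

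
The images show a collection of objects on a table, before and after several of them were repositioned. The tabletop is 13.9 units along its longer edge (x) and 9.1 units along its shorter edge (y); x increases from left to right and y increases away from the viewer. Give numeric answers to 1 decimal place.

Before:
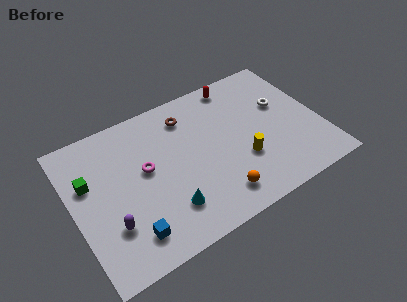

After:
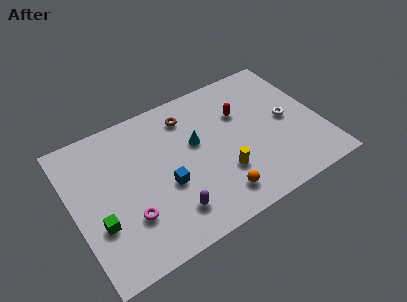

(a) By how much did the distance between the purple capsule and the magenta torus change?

-1.0

Before: roughly 3.3 units apart; after: 2.3. That's 1.0 units closer together.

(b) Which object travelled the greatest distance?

the cyan cone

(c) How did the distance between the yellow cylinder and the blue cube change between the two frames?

-3.5

Before: roughly 6.7 units apart; after: 3.2. That's 3.5 units closer together.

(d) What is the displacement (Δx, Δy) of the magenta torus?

(-1.3, -2.4)

The magenta torus started near (4.1, 5.1) and ended near (2.8, 2.7).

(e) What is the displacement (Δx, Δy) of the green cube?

(0.2, -2.7)

The green cube started near (1.0, 5.8) and ended near (1.2, 3.1).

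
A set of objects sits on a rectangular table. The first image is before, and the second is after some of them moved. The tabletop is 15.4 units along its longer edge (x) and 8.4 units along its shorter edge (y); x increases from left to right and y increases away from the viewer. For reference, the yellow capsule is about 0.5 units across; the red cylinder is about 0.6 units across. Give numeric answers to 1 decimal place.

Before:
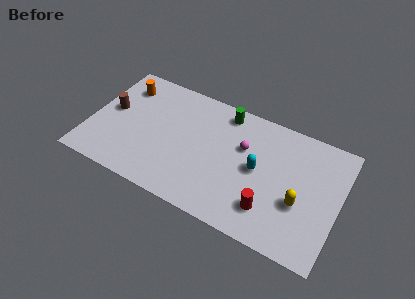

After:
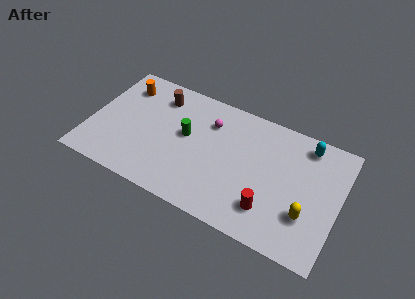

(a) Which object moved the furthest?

the cyan capsule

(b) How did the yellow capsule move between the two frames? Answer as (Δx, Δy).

(0.5, -0.6)

From the two frames, the yellow capsule sits at roughly (13.1, 3.2) before and (13.6, 2.6) after.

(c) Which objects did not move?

the orange cylinder and the red cylinder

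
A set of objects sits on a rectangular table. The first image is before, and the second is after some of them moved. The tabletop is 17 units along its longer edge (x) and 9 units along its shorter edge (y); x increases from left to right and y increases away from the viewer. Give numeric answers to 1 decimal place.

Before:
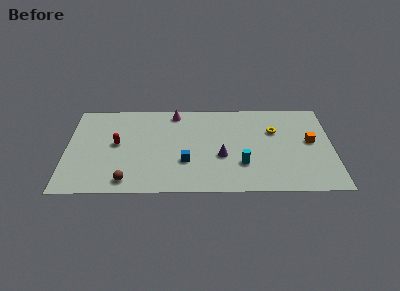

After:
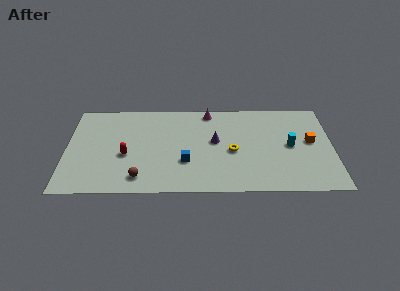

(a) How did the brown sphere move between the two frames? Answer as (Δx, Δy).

(0.8, 0.3)

The brown sphere started near (3.9, 1.2) and ended near (4.7, 1.5).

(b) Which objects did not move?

the blue cube and the orange cube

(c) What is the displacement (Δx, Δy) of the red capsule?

(0.6, -1.1)

From the two frames, the red capsule sits at roughly (3.2, 4.8) before and (3.8, 3.7) after.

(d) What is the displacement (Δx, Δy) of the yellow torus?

(-2.7, -2.0)

The yellow torus was at about (13.3, 6.0) and moved to about (10.6, 4.0).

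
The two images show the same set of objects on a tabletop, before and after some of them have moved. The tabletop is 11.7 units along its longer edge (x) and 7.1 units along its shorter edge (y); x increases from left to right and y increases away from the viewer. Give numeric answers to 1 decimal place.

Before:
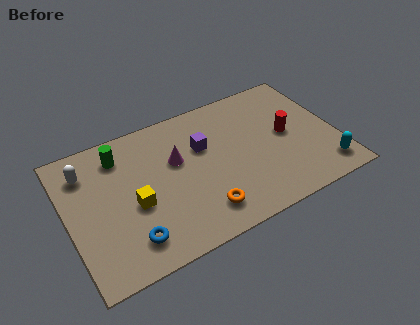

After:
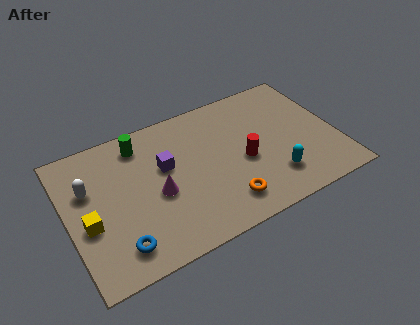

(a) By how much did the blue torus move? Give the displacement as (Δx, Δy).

(-0.5, -0.1)

The blue torus was at about (2.4, 1.4) and moved to about (1.9, 1.3).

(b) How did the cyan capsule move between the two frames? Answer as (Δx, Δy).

(-2.2, 0.5)

From the two frames, the cyan capsule sits at roughly (10.9, 1.2) before and (8.7, 1.7) after.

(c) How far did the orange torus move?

1.0

The orange torus was near (5.5, 1.4) before and (6.5, 1.4) after, so it travelled √(1.0² + 0.0²) ≈ 1.0 units.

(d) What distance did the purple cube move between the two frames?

1.7

The purple cube moved from about (6.0, 4.6) to (4.3, 4.3), a distance of √(1.7² + 0.3²) ≈ 1.7.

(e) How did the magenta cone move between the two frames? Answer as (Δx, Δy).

(-1.0, -1.3)

From the two frames, the magenta cone sits at roughly (4.8, 4.4) before and (3.8, 3.1) after.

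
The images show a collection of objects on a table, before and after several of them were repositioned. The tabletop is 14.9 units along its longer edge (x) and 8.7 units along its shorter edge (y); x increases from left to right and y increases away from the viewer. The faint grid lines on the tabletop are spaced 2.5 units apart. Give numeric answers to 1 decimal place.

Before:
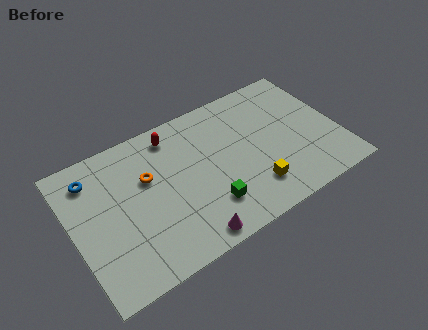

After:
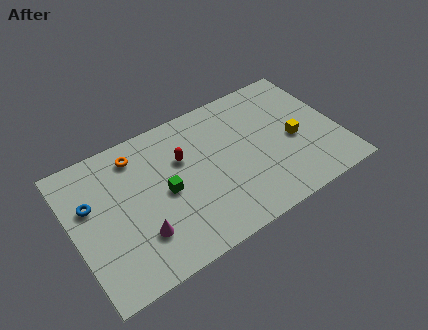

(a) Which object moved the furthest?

the yellow cube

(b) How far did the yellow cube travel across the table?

3.3

From (9.7, 2.0) to (12.4, 3.9), the yellow cube covered √(2.7² + 1.9²) ≈ 3.3 units.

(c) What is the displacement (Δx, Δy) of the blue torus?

(-0.3, -1.5)

The blue torus started near (1.4, 7.0) and ended near (1.1, 5.5).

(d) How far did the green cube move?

2.9

From (7.2, 2.2) to (5.1, 4.2), the green cube covered √(2.1² + 2.0²) ≈ 2.9 units.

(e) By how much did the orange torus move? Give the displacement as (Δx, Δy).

(-0.4, 1.7)

The orange torus started near (4.3, 5.5) and ended near (3.9, 7.2).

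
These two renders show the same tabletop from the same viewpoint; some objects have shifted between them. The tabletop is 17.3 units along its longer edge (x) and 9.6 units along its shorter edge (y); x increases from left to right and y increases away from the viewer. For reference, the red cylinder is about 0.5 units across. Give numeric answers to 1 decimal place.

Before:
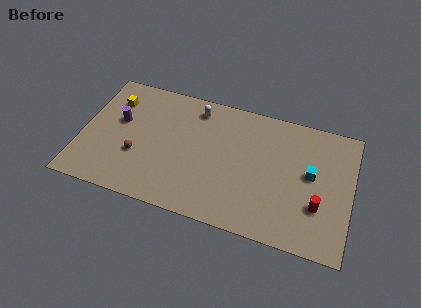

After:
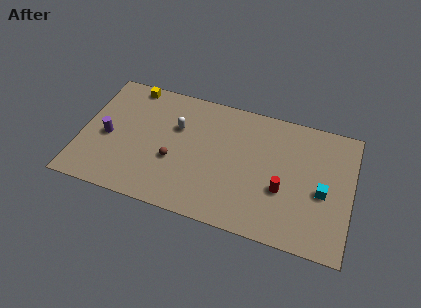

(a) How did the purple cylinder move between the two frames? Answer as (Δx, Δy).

(-0.6, -1.4)

The purple cylinder started near (2.3, 5.7) and ended near (1.7, 4.3).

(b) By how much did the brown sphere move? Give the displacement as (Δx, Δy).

(2.3, 0.3)

The brown sphere was at about (3.7, 3.4) and moved to about (6.0, 3.7).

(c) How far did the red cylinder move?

2.4

The red cylinder was near (15.3, 3.1) before and (13.0, 3.6) after, so it travelled √(2.3² + 0.5²) ≈ 2.4 units.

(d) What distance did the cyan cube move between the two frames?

1.4

From (14.7, 5.3) to (15.5, 4.2), the cyan cube covered √(0.8² + 1.1²) ≈ 1.4 units.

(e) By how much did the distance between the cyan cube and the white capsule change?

+1.6

The distance was about 8.1 in the first image and 9.7 in the second, so they moved 1.6 units further apart.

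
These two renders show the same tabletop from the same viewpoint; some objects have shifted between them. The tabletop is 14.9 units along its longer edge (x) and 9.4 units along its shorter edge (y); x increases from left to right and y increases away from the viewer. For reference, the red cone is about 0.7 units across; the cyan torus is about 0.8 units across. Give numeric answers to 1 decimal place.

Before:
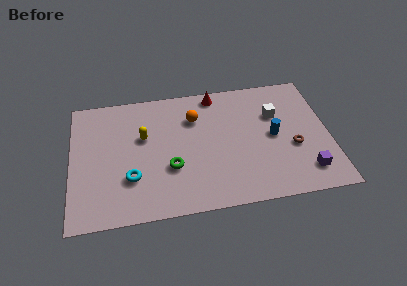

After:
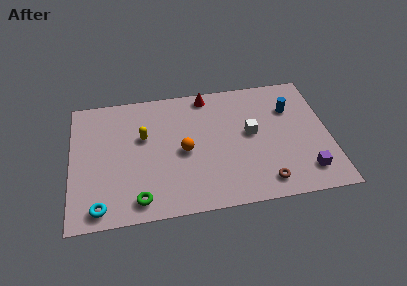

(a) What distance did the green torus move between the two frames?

2.8

The green torus was near (5.7, 3.3) before and (3.8, 1.3) after, so it travelled √(1.9² + 2.0²) ≈ 2.8 units.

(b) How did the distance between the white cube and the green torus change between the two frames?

+0.7

Before: roughly 6.9 units apart; after: 7.6. That's 0.7 units further apart.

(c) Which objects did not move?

the yellow capsule and the purple cube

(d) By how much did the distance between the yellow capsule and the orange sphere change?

-0.5

The distance was about 3.2 in the first image and 2.7 in the second, so they moved 0.5 units closer together.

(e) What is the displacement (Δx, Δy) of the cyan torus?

(-1.8, -1.8)

From the two frames, the cyan torus sits at roughly (3.4, 2.9) before and (1.6, 1.1) after.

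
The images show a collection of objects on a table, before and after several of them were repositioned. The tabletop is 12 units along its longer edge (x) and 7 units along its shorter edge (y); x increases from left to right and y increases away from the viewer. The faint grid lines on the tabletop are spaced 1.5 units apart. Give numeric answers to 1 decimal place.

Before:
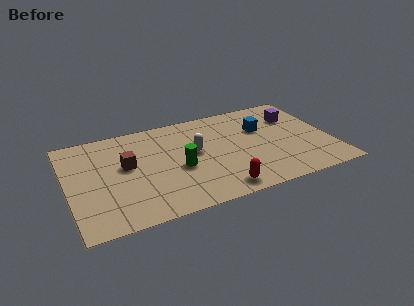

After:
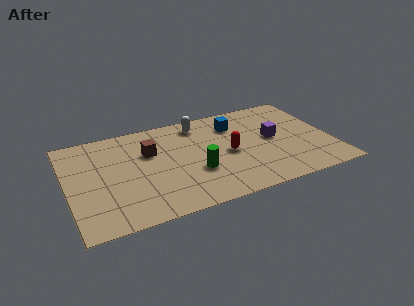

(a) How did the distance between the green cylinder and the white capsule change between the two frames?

+2.2

The distance was about 1.2 in the first image and 3.4 in the second, so they moved 2.2 units further apart.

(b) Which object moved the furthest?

the red capsule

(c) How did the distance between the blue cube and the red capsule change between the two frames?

-2.3

They were about 4.4 units apart before and 2.1 after — 2.3 units closer together.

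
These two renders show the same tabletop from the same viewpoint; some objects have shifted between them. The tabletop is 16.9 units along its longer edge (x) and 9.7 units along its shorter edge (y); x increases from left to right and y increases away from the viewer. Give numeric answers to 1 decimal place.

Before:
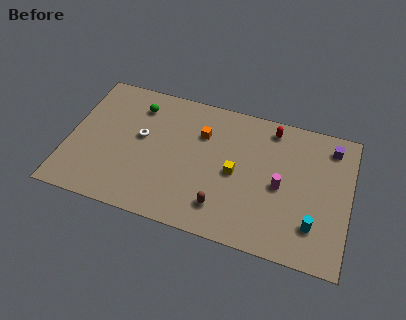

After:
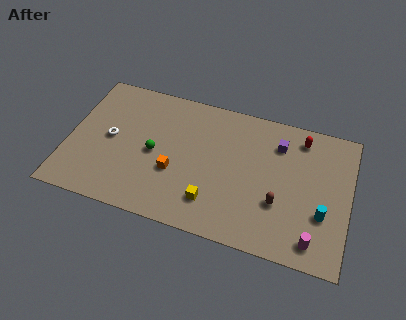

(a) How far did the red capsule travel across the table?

1.8

The red capsule was near (12.0, 8.4) before and (13.8, 8.2) after, so it travelled √(1.8² + 0.2²) ≈ 1.8 units.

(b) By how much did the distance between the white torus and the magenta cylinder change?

+4.4

The distance was about 8.6 in the first image and 13.0 in the second, so they moved 4.4 units further apart.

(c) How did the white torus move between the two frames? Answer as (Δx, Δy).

(-1.8, -0.6)

The white torus was at about (4.3, 5.5) and moved to about (2.5, 4.9).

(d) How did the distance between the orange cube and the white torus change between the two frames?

+0.4

They were about 3.8 units apart before and 4.2 after — 0.4 units further apart.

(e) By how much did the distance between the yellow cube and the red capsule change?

+3.5

Before: roughly 4.2 units apart; after: 7.7. That's 3.5 units further apart.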